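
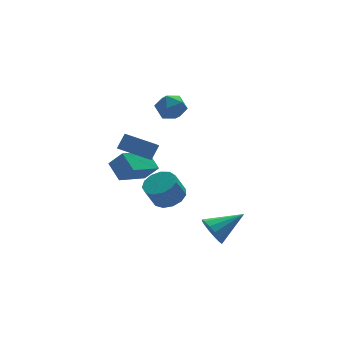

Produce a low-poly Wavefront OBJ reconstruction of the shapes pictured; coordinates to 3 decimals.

v -1.168 -2.047 -2.005
v -0.423 -2.676 -1.705
v -1.067 -2.822 -0.414
v -1.812 -2.193 -0.715
v -0.255 -2.145 -1.561
v -0.899 -2.291 -0.27
v -0.377 -1.583 -1.558
v -1.021 -1.73 -0.267
v -0.75 -1.169 -1.698
v -1.394 -1.315 -0.407
v -1.256 -1.033 -1.934
v -1.9 -1.179 -0.644
v -1.734 -1.219 -2.194
v -2.378 -1.365 -0.903
v -2.032 -1.668 -2.394
v -2.676 -1.814 -1.103
v -2.056 -2.237 -2.47
v -2.7 -2.383 -1.179
v -1.798 -2.746 -2.399
v -2.442 -2.892 -1.108
v -1.34 -3.033 -2.203
v -1.984 -3.179 -0.912
v -0.828 -3.007 -1.944
v -1.472 -3.153 -0.653
v -2.93 1.266 -2.211
v -3.166 2.409 -1.421
v -1.072 2.159 -2.95
v -1.308 3.303 -2.16
v -2.272 0.717 -1.22
v -2.508 1.861 -0.43
v -0.414 1.611 -1.959
v -0.65 2.754 -1.169
v 0.733 -3.628 -4.387
v 1.082 -3.148 -5.192
v 2.687 -3.512 -3.473
v 0.912 -2.775 -4.877
v 0.694 -2.63 -4.43
v 0.487 -2.752 -3.972
v 0.346 -3.11 -3.625
v 0.308 -3.606 -3.482
v 0.385 -4.108 -3.582
v 0.555 -4.481 -3.897
v 0.772 -4.626 -4.344
v 0.98 -4.504 -4.802
v 1.121 -4.146 -5.149
v 1.158 -3.65 -5.292
v -1.668 -0.163 0.045
v -1.078 0.172 0.911
v -3.101 1.061 0.547
v -2.511 1.396 1.413
v -1.269 0.524 -0.493
v -0.679 0.859 0.373
v -2.702 1.748 0.009
v -2.112 2.083 0.875
v 0.005 2.131 3.444
v 0.846 1.633 3.697
v -0.466 0.867 2.523
v 0.375 0.369 2.776
v -0.342 0.535 3.468
v -0.05 1.316 4.037
v 0.43 1.184 2.183
v 0.722 1.965 2.752
v 1.109 1.047 2.918
v 0.631 0.647 3.712
v -0.251 1.853 2.508
v -0.729 1.453 3.302
f 2 1 5
f 2 5 3
f 3 5 6
f 3 6 4
f 5 1 7
f 5 7 6
f 6 7 8
f 6 8 4
f 7 1 9
f 7 9 8
f 8 9 10
f 8 10 4
f 9 1 11
f 9 11 10
f 10 11 12
f 10 12 4
f 11 1 13
f 11 13 12
f 12 13 14
f 12 14 4
f 13 1 15
f 13 15 14
f 14 15 16
f 14 16 4
f 15 1 17
f 15 17 16
f 16 17 18
f 16 18 4
f 17 1 19
f 17 19 18
f 18 19 20
f 18 20 4
f 19 1 21
f 19 21 20
f 20 21 22
f 20 22 4
f 21 1 23
f 21 23 22
f 22 23 24
f 22 24 4
f 23 1 2
f 23 2 24
f 24 2 3
f 24 3 4
f 26 28 25
f 29 26 25
f 25 28 27
f 27 29 25
f 26 32 28
f 30 26 29
f 30 32 26
f 28 32 27
f 31 29 27
f 27 32 31
f 31 30 29
f 32 30 31
f 34 33 36
f 34 36 35
f 36 33 37
f 36 37 35
f 37 33 38
f 37 38 35
f 38 33 39
f 38 39 35
f 39 33 40
f 39 40 35
f 40 33 41
f 40 41 35
f 41 33 42
f 41 42 35
f 42 33 43
f 42 43 35
f 43 33 44
f 43 44 35
f 44 33 45
f 44 45 35
f 45 33 46
f 45 46 35
f 46 33 34
f 46 34 35
f 48 50 47
f 51 48 47
f 47 50 49
f 49 51 47
f 48 54 50
f 52 48 51
f 52 54 48
f 50 54 49
f 53 51 49
f 49 54 53
f 53 52 51
f 54 52 53
f 55 66 60
f 55 60 56
f 55 56 62
f 55 62 65
f 55 65 66
f 56 60 64
f 60 66 59
f 66 65 57
f 65 62 61
f 62 56 63
f 58 64 59
f 58 59 57
f 58 57 61
f 58 61 63
f 58 63 64
f 59 64 60
f 57 59 66
f 61 57 65
f 63 61 62
f 64 63 56



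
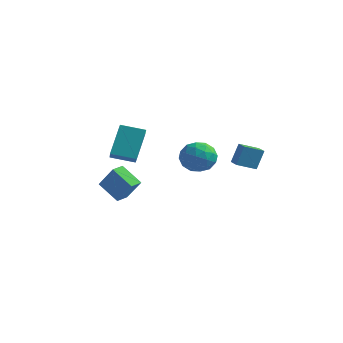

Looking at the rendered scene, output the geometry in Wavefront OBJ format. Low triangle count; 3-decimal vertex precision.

v -3.483 -3.245 0.715
v -2.469 -3.291 2.066
v -3.463 -2.415 0.729
v -2.449 -2.462 2.08
v -2.211 -3.258 -0.24
v -1.197 -3.305 1.111
v -2.191 -2.429 -0.226
v -1.177 -2.475 1.125
v -0.062 0.44 3.152
v 0.934 0.525 3.644
v 0.686 -0.485 1.796
v 1.682 -0.4 2.288
v 0.889 -1.037 2.743
v 0.427 -0.465 3.581
v 1.193 0.505 1.859
v 0.731 1.077 2.697
v 1.71 0.565 2.845
v 1.522 -0.388 3.391
v 0.098 0.428 2.049
v -0.09 -0.525 2.595
v 0.37 0.564 3.517
v 1.25 -0.524 1.923
v 0.783 -0.898 2.191
v 1.369 -0.848 2.48
v 0.072 -0.018 3.48
v 0.658 0.032 3.769
v 0.631 -0.886 3.24
v 0.962 0.008 1.671
v 1.548 0.058 1.96
v 0.251 0.888 2.96
v 0.837 0.938 3.249
v 0.989 0.926 2.2
v 1.412 0.637 3.336
v 1.852 0.094 2.539
v 1.565 0.626 2.287
v 1.293 0.962 2.78
v 1.302 0.077 3.657
v 1.741 -0.467 2.861
v 1.275 -0.841 3.128
v 1.003 -0.505 3.62
v 1.758 0.101 3.188
v -0.121 0.507 2.579
v 0.318 -0.037 1.783
v 0.617 0.545 1.82
v 0.345 0.881 2.312
v -0.232 -0.054 2.901
v 0.208 -0.597 2.104
v 0.327 -0.922 2.66
v 0.055 -0.586 3.153
v -0.138 -0.061 2.252
v -3.426 -2.303 2.731
v -3.643 -1.115 4.522
v -4.207 -1.351 2.004
v -4.425 -0.163 3.795
v -2.195 -1.557 2.385
v -2.413 -0.369 4.176
v -2.977 -0.605 1.658
v -3.194 0.583 3.449
v 3.048 -0.113 2.893
v 3.222 0.35 4.117
v 3.758 0.754 2.464
v 3.932 1.217 3.688
v 3.748 -0.637 2.992
v 3.922 -0.174 4.216
v 4.458 0.23 2.563
v 4.632 0.693 3.787
f 2 4 1
f 5 2 1
f 1 4 3
f 3 5 1
f 2 8 4
f 6 2 5
f 6 8 2
f 4 8 3
f 7 5 3
f 3 8 7
f 7 6 5
f 8 6 7
f 9 46 25
f 46 20 49
f 25 49 14
f 46 49 25
f 9 25 21
f 25 14 26
f 21 26 10
f 25 26 21
f 9 21 30
f 21 10 31
f 30 31 16
f 21 31 30
f 9 30 42
f 30 16 45
f 42 45 19
f 30 45 42
f 9 42 46
f 42 19 50
f 46 50 20
f 42 50 46
f 10 26 37
f 26 14 40
f 37 40 18
f 26 40 37
f 14 49 27
f 49 20 48
f 27 48 13
f 49 48 27
f 20 50 47
f 50 19 43
f 47 43 11
f 50 43 47
f 19 45 44
f 45 16 32
f 44 32 15
f 45 32 44
f 16 31 36
f 31 10 33
f 36 33 17
f 31 33 36
f 12 38 24
f 38 18 39
f 24 39 13
f 38 39 24
f 12 24 22
f 24 13 23
f 22 23 11
f 24 23 22
f 12 22 29
f 22 11 28
f 29 28 15
f 22 28 29
f 12 29 34
f 29 15 35
f 34 35 17
f 29 35 34
f 12 34 38
f 34 17 41
f 38 41 18
f 34 41 38
f 13 39 27
f 39 18 40
f 27 40 14
f 39 40 27
f 11 23 47
f 23 13 48
f 47 48 20
f 23 48 47
f 15 28 44
f 28 11 43
f 44 43 19
f 28 43 44
f 17 35 36
f 35 15 32
f 36 32 16
f 35 32 36
f 18 41 37
f 41 17 33
f 37 33 10
f 41 33 37
f 52 54 51
f 55 52 51
f 51 54 53
f 53 55 51
f 52 58 54
f 56 52 55
f 56 58 52
f 54 58 53
f 57 55 53
f 53 58 57
f 57 56 55
f 58 56 57
f 60 62 59
f 63 60 59
f 59 62 61
f 61 63 59
f 60 66 62
f 64 60 63
f 64 66 60
f 62 66 61
f 65 63 61
f 61 66 65
f 65 64 63
f 66 64 65



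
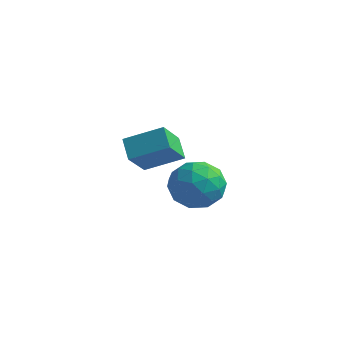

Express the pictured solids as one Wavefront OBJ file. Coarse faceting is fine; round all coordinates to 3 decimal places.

v 1.296 -2.312 0.409
v 2.302 -1.763 0.563
v 2.198 -3.737 -0.403
v 3.204 -3.188 -0.249
v 2.627 -3.603 0.663
v 2.07 -2.723 1.165
v 2.43 -2.777 -1.005
v 1.873 -1.897 -0.503
v 3.003 -2.05 -0.311
v 3.125 -2.561 0.719
v 1.375 -2.939 -0.559
v 1.497 -3.45 0.471
v 1.72 -1.913 0.557
v 2.78 -3.587 -0.397
v 2.441 -3.832 0.139
v 3.032 -3.509 0.229
v 1.583 -2.477 0.911
v 2.175 -2.154 1.001
v 2.366 -3.235 1.06
v 2.325 -3.346 -0.841
v 2.917 -3.023 -0.751
v 1.468 -1.991 -0.069
v 2.059 -1.668 0.021
v 2.134 -2.265 -0.9
v 2.723 -1.758 0.134
v 3.253 -2.596 -0.344
v 2.799 -2.355 -0.788
v 2.471 -1.837 -0.493
v 2.795 -2.058 0.74
v 3.325 -2.896 0.262
v 2.986 -3.14 0.799
v 2.658 -2.623 1.093
v 3.207 -2.227 0.226
v 1.175 -2.604 -0.102
v 1.705 -3.442 -0.58
v 1.842 -2.877 -0.933
v 1.514 -2.36 -0.639
v 1.247 -2.904 0.504
v 1.777 -3.742 0.026
v 2.029 -3.663 0.653
v 1.701 -3.145 0.948
v 1.293 -3.273 -0.066
v -3.043 0.87 -1.238
v -2.921 -0.348 -0.073
v -1.66 1.703 -0.512
v -1.538 0.485 0.653
v -2.342 0.295 -1.913
v -2.22 -0.923 -0.748
v -0.959 1.128 -1.187
v -0.837 -0.09 -0.022
f 1 38 17
f 38 12 41
f 17 41 6
f 38 41 17
f 1 17 13
f 17 6 18
f 13 18 2
f 17 18 13
f 1 13 22
f 13 2 23
f 22 23 8
f 13 23 22
f 1 22 34
f 22 8 37
f 34 37 11
f 22 37 34
f 1 34 38
f 34 11 42
f 38 42 12
f 34 42 38
f 2 18 29
f 18 6 32
f 29 32 10
f 18 32 29
f 6 41 19
f 41 12 40
f 19 40 5
f 41 40 19
f 12 42 39
f 42 11 35
f 39 35 3
f 42 35 39
f 11 37 36
f 37 8 24
f 36 24 7
f 37 24 36
f 8 23 28
f 23 2 25
f 28 25 9
f 23 25 28
f 4 30 16
f 30 10 31
f 16 31 5
f 30 31 16
f 4 16 14
f 16 5 15
f 14 15 3
f 16 15 14
f 4 14 21
f 14 3 20
f 21 20 7
f 14 20 21
f 4 21 26
f 21 7 27
f 26 27 9
f 21 27 26
f 4 26 30
f 26 9 33
f 30 33 10
f 26 33 30
f 5 31 19
f 31 10 32
f 19 32 6
f 31 32 19
f 3 15 39
f 15 5 40
f 39 40 12
f 15 40 39
f 7 20 36
f 20 3 35
f 36 35 11
f 20 35 36
f 9 27 28
f 27 7 24
f 28 24 8
f 27 24 28
f 10 33 29
f 33 9 25
f 29 25 2
f 33 25 29
f 44 46 43
f 47 44 43
f 43 46 45
f 45 47 43
f 44 50 46
f 48 44 47
f 48 50 44
f 46 50 45
f 49 47 45
f 45 50 49
f 49 48 47
f 50 48 49



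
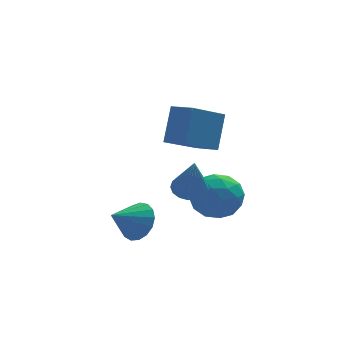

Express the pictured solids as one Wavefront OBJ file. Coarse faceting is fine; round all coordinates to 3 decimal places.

v -1.376 2.449 -1.804
v -0.763 2.811 -1.645
v -1.364 1.651 -0.036
v -1.017 3.029 -1.544
v -1.353 3.114 -1.504
v -1.695 3.047 -1.532
v -1.963 2.843 -1.622
v -2.098 2.549 -1.754
v -2.067 2.232 -1.898
v -1.877 1.964 -2.02
v -1.573 1.808 -2.092
v -1.224 1.799 -2.099
v -0.91 1.939 -2.038
v -0.702 2.196 -1.923
v -0.649 2.511 -1.781
v -0.894 3.629 -0.358
v -2.308 2.794 0.556
v -0.453 4.451 1.075
v -1.867 3.615 1.99
v -0.233 2.805 -0.09
v -1.647 1.969 0.825
v 0.208 3.626 1.344
v -1.206 2.791 2.258
v 0.122 4.22 -2.71
v 0.633 3.556 -3.461
v -0.973 2.844 -2.239
v -0.462 2.18 -2.99
v 0.09 2.516 -2.069
v 0.767 3.366 -2.36
v -1.107 3.034 -3.34
v -0.43 3.884 -3.631
v -0.126 2.823 -3.85
v 0.613 2.503 -3.065
v -0.953 3.897 -2.635
v -0.214 3.577 -1.85
v 0.474 4.009 -3.127
v -0.814 2.391 -2.573
v -0.489 2.589 -2.032
v -0.189 2.199 -2.473
v 0.552 3.897 -2.48
v 0.853 3.507 -2.921
v 0.533 2.896 -2.103
v -1.193 2.893 -2.779
v -0.892 2.503 -3.22
v -0.151 4.201 -3.227
v 0.149 3.811 -3.668
v -0.873 3.504 -3.597
v 0.328 3.187 -3.797
v -0.316 2.379 -3.52
v -0.695 2.88 -3.726
v -0.297 3.38 -3.897
v 0.762 3 -3.336
v 0.118 2.191 -3.059
v 0.443 2.388 -2.517
v 0.841 2.888 -2.688
v 0.316 2.569 -3.564
v -0.458 4.209 -2.641
v -1.102 3.4 -2.364
v -1.181 3.512 -3.012
v -0.783 4.012 -3.183
v -0.024 4.021 -2.18
v -0.668 3.213 -1.903
v -0.043 3.02 -1.803
v 0.355 3.52 -1.974
v -0.656 3.831 -2.136
v -3.416 2.17 -3.268
v -2.864 1.621 -2.797
v -4.484 1.73 -2.532
v -2.861 1.993 -2.57
v -2.984 2.405 -2.503
v -3.207 2.763 -2.611
v -3.477 2.986 -2.869
v -3.734 3.022 -3.219
v -3.918 2.863 -3.581
v -3.987 2.545 -3.871
v -3.925 2.141 -4.023
v -3.747 1.744 -4.002
v -3.493 1.445 -3.813
v -3.221 1.312 -3.499
v -2.994 1.376 -3.133
f 2 1 4
f 2 4 3
f 4 1 5
f 4 5 3
f 5 1 6
f 5 6 3
f 6 1 7
f 6 7 3
f 7 1 8
f 7 8 3
f 8 1 9
f 8 9 3
f 9 1 10
f 9 10 3
f 10 1 11
f 10 11 3
f 11 1 12
f 11 12 3
f 12 1 13
f 12 13 3
f 13 1 14
f 13 14 3
f 14 1 15
f 14 15 3
f 15 1 2
f 15 2 3
f 17 19 16
f 20 17 16
f 16 19 18
f 18 20 16
f 17 23 19
f 21 17 20
f 21 23 17
f 19 23 18
f 22 20 18
f 18 23 22
f 22 21 20
f 23 21 22
f 24 61 40
f 61 35 64
f 40 64 29
f 61 64 40
f 24 40 36
f 40 29 41
f 36 41 25
f 40 41 36
f 24 36 45
f 36 25 46
f 45 46 31
f 36 46 45
f 24 45 57
f 45 31 60
f 57 60 34
f 45 60 57
f 24 57 61
f 57 34 65
f 61 65 35
f 57 65 61
f 25 41 52
f 41 29 55
f 52 55 33
f 41 55 52
f 29 64 42
f 64 35 63
f 42 63 28
f 64 63 42
f 35 65 62
f 65 34 58
f 62 58 26
f 65 58 62
f 34 60 59
f 60 31 47
f 59 47 30
f 60 47 59
f 31 46 51
f 46 25 48
f 51 48 32
f 46 48 51
f 27 53 39
f 53 33 54
f 39 54 28
f 53 54 39
f 27 39 37
f 39 28 38
f 37 38 26
f 39 38 37
f 27 37 44
f 37 26 43
f 44 43 30
f 37 43 44
f 27 44 49
f 44 30 50
f 49 50 32
f 44 50 49
f 27 49 53
f 49 32 56
f 53 56 33
f 49 56 53
f 28 54 42
f 54 33 55
f 42 55 29
f 54 55 42
f 26 38 62
f 38 28 63
f 62 63 35
f 38 63 62
f 30 43 59
f 43 26 58
f 59 58 34
f 43 58 59
f 32 50 51
f 50 30 47
f 51 47 31
f 50 47 51
f 33 56 52
f 56 32 48
f 52 48 25
f 56 48 52
f 67 66 69
f 67 69 68
f 69 66 70
f 69 70 68
f 70 66 71
f 70 71 68
f 71 66 72
f 71 72 68
f 72 66 73
f 72 73 68
f 73 66 74
f 73 74 68
f 74 66 75
f 74 75 68
f 75 66 76
f 75 76 68
f 76 66 77
f 76 77 68
f 77 66 78
f 77 78 68
f 78 66 79
f 78 79 68
f 79 66 80
f 79 80 68
f 80 66 67
f 80 67 68



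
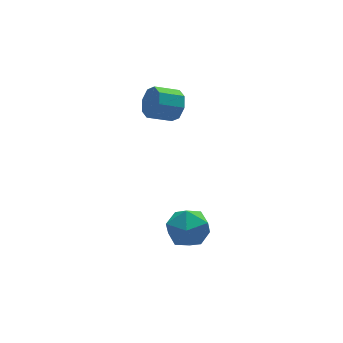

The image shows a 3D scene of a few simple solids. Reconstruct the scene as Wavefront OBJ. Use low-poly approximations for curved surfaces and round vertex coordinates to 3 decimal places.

v 0.961 2.352 2.87
v 1.346 2.772 3.579
v 0.104 2.929 4.16
v -0.281 2.508 3.45
v 1.165 3.215 3.073
v -0.077 3.372 3.654
v 0.864 3.152 2.448
v -0.378 3.309 3.028
v 0.621 2.62 2.07
v -0.621 2.777 2.65
v 0.576 1.931 2.16
v -0.666 2.088 2.741
v 0.757 1.488 2.666
v -0.485 1.645 3.247
v 1.058 1.551 3.292
v -0.184 1.708 3.872
v 1.301 2.083 3.67
v 0.059 2.24 4.25
v -1.026 -1.238 -3.251
v 0.187 -1.041 -3.311
v -0.727 -2.659 -1.889
v 0.486 -2.462 -1.949
v -0.252 -1.61 -1.455
v -0.436 -0.732 -2.297
v -0.104 -2.968 -2.903
v -0.288 -2.09 -3.745
v 0.757 -2.11 -3.096
v 0.665 -1.271 -2.201
v -1.205 -2.429 -2.999
v -1.297 -1.59 -2.104
f 2 1 5
f 2 5 3
f 3 5 6
f 3 6 4
f 5 1 7
f 5 7 6
f 6 7 8
f 6 8 4
f 7 1 9
f 7 9 8
f 8 9 10
f 8 10 4
f 9 1 11
f 9 11 10
f 10 11 12
f 10 12 4
f 11 1 13
f 11 13 12
f 12 13 14
f 12 14 4
f 13 1 15
f 13 15 14
f 14 15 16
f 14 16 4
f 15 1 17
f 15 17 16
f 16 17 18
f 16 18 4
f 17 1 2
f 17 2 18
f 18 2 3
f 18 3 4
f 19 30 24
f 19 24 20
f 19 20 26
f 19 26 29
f 19 29 30
f 20 24 28
f 24 30 23
f 30 29 21
f 29 26 25
f 26 20 27
f 22 28 23
f 22 23 21
f 22 21 25
f 22 25 27
f 22 27 28
f 23 28 24
f 21 23 30
f 25 21 29
f 27 25 26
f 28 27 20



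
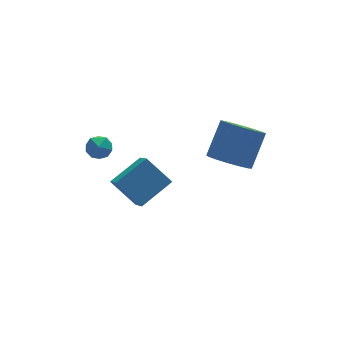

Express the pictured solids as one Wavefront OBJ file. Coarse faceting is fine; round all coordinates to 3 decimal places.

v 0.96 -3.34 0.755
v 1.779 -3.588 0.277
v 2.779 -2.888 1.628
v 1.96 -2.64 2.105
v 1.67 -3.119 0.116
v 2.669 -2.42 1.466
v 1.37 -2.71 0.125
v 2.37 -2.011 1.476
v 0.961 -2.47 0.304
v 1.96 -1.77 1.654
v 0.551 -2.462 0.603
v 1.551 -1.763 1.954
v 0.251 -2.69 0.943
v 1.251 -1.99 2.293
v 0.141 -3.092 1.232
v 1.141 -2.392 2.583
v 0.251 -3.56 1.394
v 1.25 -2.861 2.744
v 0.55 -3.969 1.384
v 1.55 -3.27 2.735
v 0.96 -4.21 1.206
v 1.959 -3.51 2.556
v 1.369 -4.217 0.906
v 2.369 -3.518 2.257
v 1.669 -3.99 0.567
v 2.669 -3.29 1.917
v -3.271 1.176 0.327
v -2.754 1.489 0.008
v -3.226 0.351 -0.408
v -2.709 0.664 -0.727
v -2.615 0.397 -0.105
v -2.643 0.907 0.35
v -3.337 0.933 -0.75
v -3.365 1.443 -0.295
v -2.795 1.338 -0.657
v -2.349 1.008 -0.259
v -3.631 0.832 -0.141
v -3.185 0.502 0.257
v -1.905 -0.963 -3.111
v -2.609 0.091 -2.104
v -1.593 0.373 -4.292
v -2.297 1.428 -3.284
v -0.323 -0.648 -2.336
v -1.027 0.407 -1.328
v -0.011 0.689 -3.516
v -0.715 1.743 -2.509
f 2 1 5
f 2 5 3
f 3 5 6
f 3 6 4
f 5 1 7
f 5 7 6
f 6 7 8
f 6 8 4
f 7 1 9
f 7 9 8
f 8 9 10
f 8 10 4
f 9 1 11
f 9 11 10
f 10 11 12
f 10 12 4
f 11 1 13
f 11 13 12
f 12 13 14
f 12 14 4
f 13 1 15
f 13 15 14
f 14 15 16
f 14 16 4
f 15 1 17
f 15 17 16
f 16 17 18
f 16 18 4
f 17 1 19
f 17 19 18
f 18 19 20
f 18 20 4
f 19 1 21
f 19 21 20
f 20 21 22
f 20 22 4
f 21 1 23
f 21 23 22
f 22 23 24
f 22 24 4
f 23 1 25
f 23 25 24
f 24 25 26
f 24 26 4
f 25 1 2
f 25 2 26
f 26 2 3
f 26 3 4
f 27 38 32
f 27 32 28
f 27 28 34
f 27 34 37
f 27 37 38
f 28 32 36
f 32 38 31
f 38 37 29
f 37 34 33
f 34 28 35
f 30 36 31
f 30 31 29
f 30 29 33
f 30 33 35
f 30 35 36
f 31 36 32
f 29 31 38
f 33 29 37
f 35 33 34
f 36 35 28
f 40 42 39
f 43 40 39
f 39 42 41
f 41 43 39
f 40 46 42
f 44 40 43
f 44 46 40
f 42 46 41
f 45 43 41
f 41 46 45
f 45 44 43
f 46 44 45



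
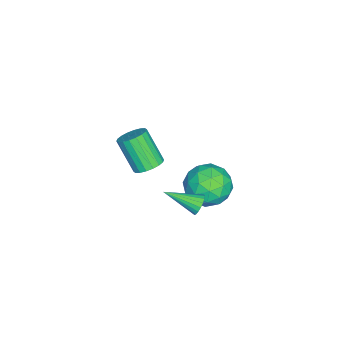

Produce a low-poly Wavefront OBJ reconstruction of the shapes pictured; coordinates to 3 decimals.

v 3.719 -0.806 0.613
v 4.245 -1.184 0.557
v 3.786 -2.013 1.872
v 3.261 -1.634 1.927
v 4.338 -0.969 0.726
v 3.88 -1.797 2.041
v 4.309 -0.721 0.872
v 3.851 -1.549 2.187
v 4.163 -0.489 0.967
v 3.705 -1.318 2.281
v 3.929 -0.321 0.991
v 3.471 -1.149 2.306
v 3.654 -0.249 0.941
v 3.195 -1.077 2.256
v 3.391 -0.287 0.825
v 2.933 -1.115 2.14
v 3.194 -0.427 0.668
v 2.735 -1.256 1.983
v 3.1 -0.643 0.499
v 2.642 -1.471 1.814
v 3.129 -0.891 0.353
v 2.671 -1.719 1.668
v 3.275 -1.122 0.259
v 2.817 -1.951 1.573
v 3.509 -1.291 0.234
v 3.051 -2.119 1.549
v 3.785 -1.363 0.284
v 3.326 -2.191 1.599
v 4.047 -1.325 0.4
v 3.589 -2.153 1.715
v 0.336 1.778 -3.557
v 1.359 1.473 -3.277
v -0.179 0.067 -3.543
v 0.844 -0.238 -3.263
v 0.216 0.313 -2.542
v 0.533 1.37 -2.55
v 0.647 0.17 -4.27
v 0.964 1.227 -4.278
v 1.551 0.479 -3.717
v 1.285 0.567 -2.649
v -0.105 0.973 -4.171
v -0.371 1.061 -3.103
v 0.892 1.776 -3.418
v 0.288 -0.236 -3.402
v -0.082 0.088 -2.978
v 0.519 -0.091 -2.813
v 0.407 1.715 -2.991
v 1.009 1.536 -2.826
v 0.337 0.854 -2.395
v 0.171 0.004 -3.994
v 0.773 -0.175 -3.829
v 0.661 1.631 -4.007
v 1.262 1.452 -3.842
v 0.843 0.686 -4.425
v 1.607 1.012 -3.512
v 1.304 0.006 -3.504
v 1.188 0.246 -4.096
v 1.375 0.867 -4.101
v 1.45 1.064 -2.884
v 1.148 0.058 -2.876
v 0.778 0.382 -2.453
v 0.965 1.004 -2.458
v 1.563 0.48 -3.143
v 0.032 1.482 -3.944
v -0.27 0.476 -3.936
v 0.215 0.536 -4.362
v 0.402 1.158 -4.367
v -0.124 1.534 -3.316
v -0.427 0.528 -3.308
v -0.195 0.673 -2.719
v -0.008 1.294 -2.724
v -0.383 1.06 -3.677
v 2.694 0.975 -2.545
v 2.911 1.18 -2.132
v 2.866 -0.475 -1.915
v 2.69 1.178 -2.077
v 2.471 1.135 -2.116
v 2.295 1.061 -2.239
v 2.199 0.969 -2.423
v 2.2 0.879 -2.631
v 2.3 0.807 -2.822
v 2.477 0.769 -2.959
v 2.698 0.772 -3.013
v 2.917 0.814 -2.975
v 3.093 0.889 -2.852
v 3.189 0.98 -2.668
v 3.187 1.071 -2.459
v 3.088 1.142 -2.268
f 2 1 5
f 2 5 3
f 3 5 6
f 3 6 4
f 5 1 7
f 5 7 6
f 6 7 8
f 6 8 4
f 7 1 9
f 7 9 8
f 8 9 10
f 8 10 4
f 9 1 11
f 9 11 10
f 10 11 12
f 10 12 4
f 11 1 13
f 11 13 12
f 12 13 14
f 12 14 4
f 13 1 15
f 13 15 14
f 14 15 16
f 14 16 4
f 15 1 17
f 15 17 16
f 16 17 18
f 16 18 4
f 17 1 19
f 17 19 18
f 18 19 20
f 18 20 4
f 19 1 21
f 19 21 20
f 20 21 22
f 20 22 4
f 21 1 23
f 21 23 22
f 22 23 24
f 22 24 4
f 23 1 25
f 23 25 24
f 24 25 26
f 24 26 4
f 25 1 27
f 25 27 26
f 26 27 28
f 26 28 4
f 27 1 29
f 27 29 28
f 28 29 30
f 28 30 4
f 29 1 2
f 29 2 30
f 30 2 3
f 30 3 4
f 31 68 47
f 68 42 71
f 47 71 36
f 68 71 47
f 31 47 43
f 47 36 48
f 43 48 32
f 47 48 43
f 31 43 52
f 43 32 53
f 52 53 38
f 43 53 52
f 31 52 64
f 52 38 67
f 64 67 41
f 52 67 64
f 31 64 68
f 64 41 72
f 68 72 42
f 64 72 68
f 32 48 59
f 48 36 62
f 59 62 40
f 48 62 59
f 36 71 49
f 71 42 70
f 49 70 35
f 71 70 49
f 42 72 69
f 72 41 65
f 69 65 33
f 72 65 69
f 41 67 66
f 67 38 54
f 66 54 37
f 67 54 66
f 38 53 58
f 53 32 55
f 58 55 39
f 53 55 58
f 34 60 46
f 60 40 61
f 46 61 35
f 60 61 46
f 34 46 44
f 46 35 45
f 44 45 33
f 46 45 44
f 34 44 51
f 44 33 50
f 51 50 37
f 44 50 51
f 34 51 56
f 51 37 57
f 56 57 39
f 51 57 56
f 34 56 60
f 56 39 63
f 60 63 40
f 56 63 60
f 35 61 49
f 61 40 62
f 49 62 36
f 61 62 49
f 33 45 69
f 45 35 70
f 69 70 42
f 45 70 69
f 37 50 66
f 50 33 65
f 66 65 41
f 50 65 66
f 39 57 58
f 57 37 54
f 58 54 38
f 57 54 58
f 40 63 59
f 63 39 55
f 59 55 32
f 63 55 59
f 74 73 76
f 74 76 75
f 76 73 77
f 76 77 75
f 77 73 78
f 77 78 75
f 78 73 79
f 78 79 75
f 79 73 80
f 79 80 75
f 80 73 81
f 80 81 75
f 81 73 82
f 81 82 75
f 82 73 83
f 82 83 75
f 83 73 84
f 83 84 75
f 84 73 85
f 84 85 75
f 85 73 86
f 85 86 75
f 86 73 87
f 86 87 75
f 87 73 88
f 87 88 75
f 88 73 74
f 88 74 75



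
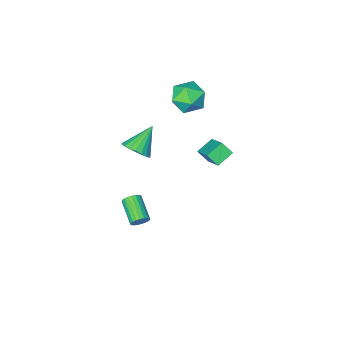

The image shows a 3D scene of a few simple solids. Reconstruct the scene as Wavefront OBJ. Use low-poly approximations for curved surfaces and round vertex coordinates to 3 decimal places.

v 2.923 -0.528 -4.31
v 3.377 -0.794 -4.657
v 3.031 -2.377 -3.897
v 2.577 -2.112 -3.55
v 3.508 -0.72 -4.443
v 3.162 -2.303 -3.683
v 3.539 -0.613 -4.206
v 3.192 -2.196 -3.445
v 3.463 -0.491 -3.987
v 3.116 -2.074 -3.226
v 3.293 -0.376 -3.824
v 2.947 -1.959 -3.063
v 3.06 -0.287 -3.745
v 2.713 -1.87 -2.984
v 2.803 -0.24 -3.763
v 2.456 -1.823 -3.003
v 2.567 -0.242 -3.877
v 2.22 -1.825 -3.116
v 2.392 -0.295 -4.065
v 2.046 -1.878 -3.305
v 2.309 -0.387 -4.296
v 1.963 -1.97 -3.535
v 2.333 -0.504 -4.529
v 1.986 -2.087 -3.769
v 2.458 -0.626 -4.724
v 2.112 -2.209 -3.964
v 2.664 -0.73 -4.848
v 2.318 -2.313 -4.088
v 2.915 -0.8 -4.879
v 2.569 -2.383 -4.118
v 3.167 -0.822 -4.811
v 2.821 -2.406 -4.051
v -2.929 -2.59 3.711
v -2.219 -1.592 3.452
v -1.321 -3.528 4.508
v -0.611 -2.53 4.249
v -1.494 -2.458 5.133
v -2.487 -1.878 4.641
v -1.053 -3.242 3.319
v -2.046 -2.662 2.827
v -1.059 -1.996 3.211
v -1.332 -1.511 4.331
v -2.208 -3.609 3.629
v -2.481 -3.124 4.749
v -0.628 1.435 1.539
v -1.727 1.301 2.074
v -0.277 3.03 2.659
v -1.376 2.896 3.194
v -0.224 0.864 2.226
v -1.323 0.73 2.761
v 0.127 2.459 3.346
v -0.972 2.325 3.881
v 3.306 -0.27 3.209
v 3.906 -0.001 3.922
v 1.914 -0.67 4.531
v 3.721 0.346 3.833
v 3.464 0.587 3.636
v 3.18 0.679 3.365
v 2.918 0.608 3.067
v 2.723 0.384 2.794
v 2.628 0.048 2.592
v 2.651 -0.343 2.498
v 2.787 -0.722 2.526
v 3.012 -1.023 2.672
v 3.289 -1.193 2.912
v 3.568 -1.204 3.203
v 3.802 -1.053 3.495
v 3.95 -0.767 3.737
v 3.987 -0.395 3.889
f 2 1 5
f 2 5 3
f 3 5 6
f 3 6 4
f 5 1 7
f 5 7 6
f 6 7 8
f 6 8 4
f 7 1 9
f 7 9 8
f 8 9 10
f 8 10 4
f 9 1 11
f 9 11 10
f 10 11 12
f 10 12 4
f 11 1 13
f 11 13 12
f 12 13 14
f 12 14 4
f 13 1 15
f 13 15 14
f 14 15 16
f 14 16 4
f 15 1 17
f 15 17 16
f 16 17 18
f 16 18 4
f 17 1 19
f 17 19 18
f 18 19 20
f 18 20 4
f 19 1 21
f 19 21 20
f 20 21 22
f 20 22 4
f 21 1 23
f 21 23 22
f 22 23 24
f 22 24 4
f 23 1 25
f 23 25 24
f 24 25 26
f 24 26 4
f 25 1 27
f 25 27 26
f 26 27 28
f 26 28 4
f 27 1 29
f 27 29 28
f 28 29 30
f 28 30 4
f 29 1 31
f 29 31 30
f 30 31 32
f 30 32 4
f 31 1 2
f 31 2 32
f 32 2 3
f 32 3 4
f 33 44 38
f 33 38 34
f 33 34 40
f 33 40 43
f 33 43 44
f 34 38 42
f 38 44 37
f 44 43 35
f 43 40 39
f 40 34 41
f 36 42 37
f 36 37 35
f 36 35 39
f 36 39 41
f 36 41 42
f 37 42 38
f 35 37 44
f 39 35 43
f 41 39 40
f 42 41 34
f 46 48 45
f 49 46 45
f 45 48 47
f 47 49 45
f 46 52 48
f 50 46 49
f 50 52 46
f 48 52 47
f 51 49 47
f 47 52 51
f 51 50 49
f 52 50 51
f 54 53 56
f 54 56 55
f 56 53 57
f 56 57 55
f 57 53 58
f 57 58 55
f 58 53 59
f 58 59 55
f 59 53 60
f 59 60 55
f 60 53 61
f 60 61 55
f 61 53 62
f 61 62 55
f 62 53 63
f 62 63 55
f 63 53 64
f 63 64 55
f 64 53 65
f 64 65 55
f 65 53 66
f 65 66 55
f 66 53 67
f 66 67 55
f 67 53 68
f 67 68 55
f 68 53 69
f 68 69 55
f 69 53 54
f 69 54 55



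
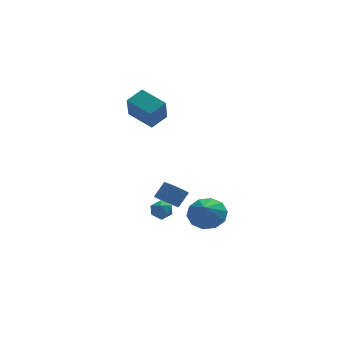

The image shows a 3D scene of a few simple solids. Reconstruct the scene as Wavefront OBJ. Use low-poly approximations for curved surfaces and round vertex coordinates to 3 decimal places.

v -2.447 3.059 2.681
v -2.646 2.274 4.014
v -1.558 3.622 3.145
v -1.757 2.836 4.478
v -1.423 1.884 2.142
v -1.622 1.098 3.475
v -0.534 2.446 2.606
v -0.733 1.661 3.939
v 0.457 -3.367 -1.622
v 1.273 -3.093 -1.076
v 0.143 -4.233 -0.718
v 0.789 -2.731 -0.897
v 0.178 -2.612 -0.995
v -0.327 -2.782 -1.333
v -0.532 -3.175 -1.781
v -0.36 -3.641 -2.168
v 0.124 -4.003 -2.347
v 0.736 -4.122 -2.248
v 1.24 -3.953 -1.911
v 1.446 -3.559 -1.463
v -1.087 0.724 -3.658
v -0.753 0.831 -3.097
v -1.627 -0.071 -3.183
v -1.293 0.036 -2.622
v -1.732 0.483 -2.836
v -1.399 0.974 -3.13
v -0.981 -0.214 -3.15
v -0.648 0.277 -3.444
v -0.687 0.252 -2.783
v -1.151 0.683 -2.589
v -1.229 0.077 -3.691
v -1.693 0.508 -3.497
v -1.709 -4.168 -0.191
v -1.152 -4.434 -0.475
v -0.593 -4.078 0.287
v -1.151 -3.812 0.571
v -1.159 -4.176 -0.591
v -0.6 -3.82 0.172
v -1.261 -3.917 -0.637
v -0.703 -3.56 0.126
v -1.441 -3.701 -0.606
v -0.883 -3.344 0.157
v -1.667 -3.565 -0.503
v -1.109 -3.209 0.259
v -1.901 -3.535 -0.347
v -1.343 -3.178 0.416
v -2.101 -3.613 -0.163
v -1.543 -3.257 0.599
v -2.234 -3.788 0.015
v -1.675 -3.432 0.778
v -2.276 -4.028 0.158
v -1.717 -3.672 0.921
v -2.219 -4.293 0.241
v -1.661 -3.936 1.003
v -2.075 -4.536 0.248
v -1.517 -4.179 1.011
v -1.867 -4.715 0.18
v -1.309 -4.359 0.943
v -1.632 -4.8 0.048
v -1.074 -4.444 0.81
v -1.411 -4.776 -0.126
v -0.852 -4.419 0.637
v -1.241 -4.646 -0.311
v -0.682 -4.29 0.452
f 2 4 1
f 5 2 1
f 1 4 3
f 3 5 1
f 2 8 4
f 6 2 5
f 6 8 2
f 4 8 3
f 7 5 3
f 3 8 7
f 7 6 5
f 8 6 7
f 10 9 12
f 10 12 11
f 12 9 13
f 12 13 11
f 13 9 14
f 13 14 11
f 14 9 15
f 14 15 11
f 15 9 16
f 15 16 11
f 16 9 17
f 16 17 11
f 17 9 18
f 17 18 11
f 18 9 19
f 18 19 11
f 19 9 20
f 19 20 11
f 20 9 10
f 20 10 11
f 21 32 26
f 21 26 22
f 21 22 28
f 21 28 31
f 21 31 32
f 22 26 30
f 26 32 25
f 32 31 23
f 31 28 27
f 28 22 29
f 24 30 25
f 24 25 23
f 24 23 27
f 24 27 29
f 24 29 30
f 25 30 26
f 23 25 32
f 27 23 31
f 29 27 28
f 30 29 22
f 34 33 37
f 34 37 35
f 35 37 38
f 35 38 36
f 37 33 39
f 37 39 38
f 38 39 40
f 38 40 36
f 39 33 41
f 39 41 40
f 40 41 42
f 40 42 36
f 41 33 43
f 41 43 42
f 42 43 44
f 42 44 36
f 43 33 45
f 43 45 44
f 44 45 46
f 44 46 36
f 45 33 47
f 45 47 46
f 46 47 48
f 46 48 36
f 47 33 49
f 47 49 48
f 48 49 50
f 48 50 36
f 49 33 51
f 49 51 50
f 50 51 52
f 50 52 36
f 51 33 53
f 51 53 52
f 52 53 54
f 52 54 36
f 53 33 55
f 53 55 54
f 54 55 56
f 54 56 36
f 55 33 57
f 55 57 56
f 56 57 58
f 56 58 36
f 57 33 59
f 57 59 58
f 58 59 60
f 58 60 36
f 59 33 61
f 59 61 60
f 60 61 62
f 60 62 36
f 61 33 63
f 61 63 62
f 62 63 64
f 62 64 36
f 63 33 34
f 63 34 64
f 64 34 35
f 64 35 36



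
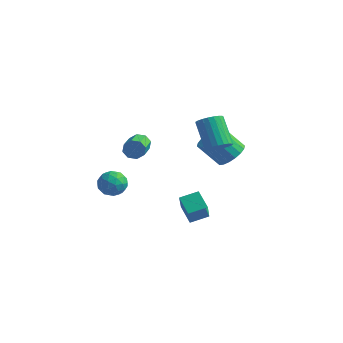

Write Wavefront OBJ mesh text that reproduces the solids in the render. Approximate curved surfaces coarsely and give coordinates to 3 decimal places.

v 1.05 -0.652 -3.303
v -0.013 -0.07 -2.582
v 0.556 0.248 -4.757
v -0.507 0.83 -4.035
v 1.807 0.31 -2.965
v 0.744 0.892 -2.243
v 1.313 1.21 -4.418
v 0.25 1.792 -3.697
v 2.378 1.931 1.025
v 2.96 2.499 1.72
v 1.844 1.918 3.13
v 1.262 1.349 2.435
v 2.625 2.809 1.583
v 1.509 2.228 2.993
v 2.242 2.946 1.336
v 1.126 2.364 2.746
v 1.885 2.881 1.027
v 0.769 2.299 2.437
v 1.627 2.628 0.717
v 0.51 2.046 2.127
v 1.516 2.236 0.469
v 0.4 1.655 1.879
v 1.577 1.785 0.331
v 0.461 1.203 1.741
v 1.796 1.362 0.33
v 0.68 0.781 1.74
v 2.131 1.052 0.467
v 1.015 0.471 1.877
v 2.514 0.916 0.714
v 1.398 0.334 2.124
v 2.871 0.981 1.023
v 1.755 0.399 2.433
v 3.13 1.234 1.333
v 2.013 0.652 2.743
v 3.24 1.625 1.581
v 2.124 1.044 2.991
v 3.179 2.077 1.719
v 2.063 1.495 3.129
v 3.115 -0.509 3.073
v 3.654 -0.841 3.641
v 2.444 -0.082 5.234
v 1.905 0.249 4.667
v 3.79 -0.518 3.59
v 2.579 0.241 5.183
v 3.809 -0.194 3.45
v 2.598 0.565 5.043
v 3.708 0.075 3.245
v 2.497 0.834 4.838
v 3.504 0.244 3.01
v 2.294 1.003 4.604
v 3.234 0.282 2.786
v 2.023 1.041 4.38
v 2.942 0.183 2.612
v 1.732 0.942 4.205
v 2.681 -0.035 2.518
v 1.47 0.724 4.111
v 2.495 -0.336 2.519
v 1.284 0.423 4.112
v 2.416 -0.666 2.617
v 1.205 0.093 4.21
v 2.458 -0.969 2.793
v 1.247 -0.211 4.386
v 2.613 -1.193 3.018
v 1.403 -0.434 4.611
v 2.856 -1.299 3.252
v 1.645 -0.54 4.846
v 3.143 -1.268 3.456
v 1.933 -0.509 5.049
v 3.426 -1.106 3.593
v 2.215 -0.347 5.187
v -2.709 -2.107 -1.677
v -2.156 -2.363 -0.898
v -3.864 -3.097 -1.182
v -3.311 -3.353 -0.403
v -3.693 -2.443 -0.461
v -2.979 -1.831 -0.767
v -3.041 -3.629 -1.313
v -2.327 -3.017 -1.619
v -2.361 -3.303 -0.673
v -2.764 -2.57 -0.147
v -3.256 -2.89 -1.933
v -3.659 -2.157 -1.407
v -2.331 -2.148 -1.331
v -3.689 -3.312 -0.749
v -3.913 -2.777 -0.783
v -3.588 -2.927 -0.326
v -2.815 -1.836 -1.254
v -2.49 -1.986 -0.796
v -3.393 -2.033 -0.539
v -3.53 -3.474 -1.284
v -3.205 -3.624 -0.826
v -2.432 -2.533 -1.754
v -2.107 -2.683 -1.297
v -2.627 -3.427 -1.541
v -2.127 -2.851 -0.741
v -2.806 -3.433 -0.45
v -2.647 -3.595 -0.985
v -2.227 -3.236 -1.165
v -2.364 -2.42 -0.432
v -3.042 -3.002 -0.141
v -3.267 -2.467 -0.175
v -2.847 -2.108 -0.354
v -2.484 -2.973 -0.3
v -2.978 -2.458 -1.939
v -3.656 -3.04 -1.648
v -3.173 -3.352 -1.726
v -2.753 -2.993 -1.905
v -3.214 -2.027 -1.63
v -3.893 -2.609 -1.339
v -3.793 -2.224 -0.915
v -3.373 -1.865 -1.095
v -3.536 -2.487 -1.78
v -2.043 -1.292 2.067
v -1.814 -0.981 2.663
v -0.927 -2.717 3.228
v -1.157 -3.028 2.633
v -2.302 -1.211 2.723
v -1.416 -2.947 3.289
v -2.639 -1.488 2.4
v -1.753 -3.224 2.965
v -2.627 -1.65 1.881
v -1.741 -3.387 2.446
v -2.273 -1.603 1.472
v -1.386 -3.339 2.037
v -1.784 -1.373 1.411
v -0.898 -3.109 1.977
v -1.447 -1.096 1.735
v -0.561 -2.832 2.3
v -1.459 -0.933 2.254
v -0.573 -2.67 2.819
f 2 4 1
f 5 2 1
f 1 4 3
f 3 5 1
f 2 8 4
f 6 2 5
f 6 8 2
f 4 8 3
f 7 5 3
f 3 8 7
f 7 6 5
f 8 6 7
f 10 9 13
f 10 13 11
f 11 13 14
f 11 14 12
f 13 9 15
f 13 15 14
f 14 15 16
f 14 16 12
f 15 9 17
f 15 17 16
f 16 17 18
f 16 18 12
f 17 9 19
f 17 19 18
f 18 19 20
f 18 20 12
f 19 9 21
f 19 21 20
f 20 21 22
f 20 22 12
f 21 9 23
f 21 23 22
f 22 23 24
f 22 24 12
f 23 9 25
f 23 25 24
f 24 25 26
f 24 26 12
f 25 9 27
f 25 27 26
f 26 27 28
f 26 28 12
f 27 9 29
f 27 29 28
f 28 29 30
f 28 30 12
f 29 9 31
f 29 31 30
f 30 31 32
f 30 32 12
f 31 9 33
f 31 33 32
f 32 33 34
f 32 34 12
f 33 9 35
f 33 35 34
f 34 35 36
f 34 36 12
f 35 9 37
f 35 37 36
f 36 37 38
f 36 38 12
f 37 9 10
f 37 10 38
f 38 10 11
f 38 11 12
f 40 39 43
f 40 43 41
f 41 43 44
f 41 44 42
f 43 39 45
f 43 45 44
f 44 45 46
f 44 46 42
f 45 39 47
f 45 47 46
f 46 47 48
f 46 48 42
f 47 39 49
f 47 49 48
f 48 49 50
f 48 50 42
f 49 39 51
f 49 51 50
f 50 51 52
f 50 52 42
f 51 39 53
f 51 53 52
f 52 53 54
f 52 54 42
f 53 39 55
f 53 55 54
f 54 55 56
f 54 56 42
f 55 39 57
f 55 57 56
f 56 57 58
f 56 58 42
f 57 39 59
f 57 59 58
f 58 59 60
f 58 60 42
f 59 39 61
f 59 61 60
f 60 61 62
f 60 62 42
f 61 39 63
f 61 63 62
f 62 63 64
f 62 64 42
f 63 39 65
f 63 65 64
f 64 65 66
f 64 66 42
f 65 39 67
f 65 67 66
f 66 67 68
f 66 68 42
f 67 39 69
f 67 69 68
f 68 69 70
f 68 70 42
f 69 39 40
f 69 40 70
f 70 40 41
f 70 41 42
f 71 108 87
f 108 82 111
f 87 111 76
f 108 111 87
f 71 87 83
f 87 76 88
f 83 88 72
f 87 88 83
f 71 83 92
f 83 72 93
f 92 93 78
f 83 93 92
f 71 92 104
f 92 78 107
f 104 107 81
f 92 107 104
f 71 104 108
f 104 81 112
f 108 112 82
f 104 112 108
f 72 88 99
f 88 76 102
f 99 102 80
f 88 102 99
f 76 111 89
f 111 82 110
f 89 110 75
f 111 110 89
f 82 112 109
f 112 81 105
f 109 105 73
f 112 105 109
f 81 107 106
f 107 78 94
f 106 94 77
f 107 94 106
f 78 93 98
f 93 72 95
f 98 95 79
f 93 95 98
f 74 100 86
f 100 80 101
f 86 101 75
f 100 101 86
f 74 86 84
f 86 75 85
f 84 85 73
f 86 85 84
f 74 84 91
f 84 73 90
f 91 90 77
f 84 90 91
f 74 91 96
f 91 77 97
f 96 97 79
f 91 97 96
f 74 96 100
f 96 79 103
f 100 103 80
f 96 103 100
f 75 101 89
f 101 80 102
f 89 102 76
f 101 102 89
f 73 85 109
f 85 75 110
f 109 110 82
f 85 110 109
f 77 90 106
f 90 73 105
f 106 105 81
f 90 105 106
f 79 97 98
f 97 77 94
f 98 94 78
f 97 94 98
f 80 103 99
f 103 79 95
f 99 95 72
f 103 95 99
f 114 113 117
f 114 117 115
f 115 117 118
f 115 118 116
f 117 113 119
f 117 119 118
f 118 119 120
f 118 120 116
f 119 113 121
f 119 121 120
f 120 121 122
f 120 122 116
f 121 113 123
f 121 123 122
f 122 123 124
f 122 124 116
f 123 113 125
f 123 125 124
f 124 125 126
f 124 126 116
f 125 113 127
f 125 127 126
f 126 127 128
f 126 128 116
f 127 113 129
f 127 129 128
f 128 129 130
f 128 130 116
f 129 113 114
f 129 114 130
f 130 114 115
f 130 115 116



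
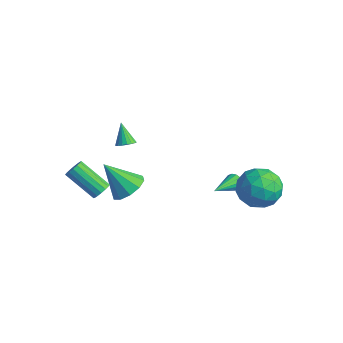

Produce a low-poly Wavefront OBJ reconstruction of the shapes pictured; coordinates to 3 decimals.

v -0.27 -1.814 3.393
v 0.153 -1.794 3.678
v -0.95 -1.566 4.387
v 0.129 -1.579 3.608
v 0.026 -1.411 3.495
v -0.135 -1.323 3.363
v -0.323 -1.332 3.236
v -0.501 -1.436 3.14
v -0.633 -1.615 3.095
v -0.692 -1.834 3.108
v -0.668 -2.048 3.178
v -0.565 -2.216 3.291
v -0.404 -2.305 3.423
v -0.216 -2.296 3.55
v -0.038 -2.192 3.646
v 0.093 -2.012 3.691
v 2.84 4.39 -1.565
v 3.611 4.681 -0.651
v 2.549 2.599 -0.749
v 3.32 2.89 0.165
v 2.228 3.45 0.079
v 2.408 4.558 -0.425
v 3.752 2.722 -0.975
v 3.932 3.83 -1.479
v 4.174 3.651 -0.287
v 3.233 4.1 0.365
v 2.927 3.18 -1.765
v 1.986 3.629 -1.113
v 3.251 4.693 -1.18
v 2.909 2.587 -0.22
v 2.267 2.916 -0.271
v 2.72 3.087 0.266
v 2.544 4.62 -1.047
v 2.997 4.791 -0.51
v 2.184 4.068 -0.081
v 3.163 2.489 -0.89
v 3.616 2.66 -0.353
v 3.44 4.193 -1.666
v 3.893 4.364 -1.129
v 3.976 3.212 -1.319
v 4.035 4.258 -0.428
v 3.864 3.205 0.051
v 4.118 3.107 -0.618
v 4.224 3.758 -0.915
v 3.482 4.523 -0.046
v 3.311 3.469 0.434
v 2.669 3.799 0.384
v 2.775 4.45 0.087
v 3.813 3.917 0.169
v 2.849 3.811 -1.834
v 2.678 2.757 -1.354
v 3.385 2.83 -1.487
v 3.491 3.481 -1.784
v 2.296 4.075 -1.451
v 2.125 3.022 -0.972
v 1.936 3.522 -0.485
v 2.042 4.173 -0.782
v 2.347 3.363 -1.569
v -2.027 -2.017 -1.349
v -1.745 -2.476 -1.238
v -3.192 -3.082 -0.079
v -3.473 -2.623 -0.191
v -1.664 -2.29 -1.039
v -3.111 -2.896 0.12
v -1.68 -2.03 -0.923
v -3.127 -2.636 0.236
v -1.788 -1.767 -0.921
v -3.235 -2.373 0.237
v -1.961 -1.571 -1.034
v -3.408 -2.177 0.124
v -2.151 -1.495 -1.232
v -3.598 -2.1 -0.073
v -2.308 -1.558 -1.461
v -3.755 -2.164 -0.302
v -2.389 -1.744 -1.66
v -3.836 -2.35 -0.501
v -2.373 -2.004 -1.776
v -3.82 -2.61 -0.617
v -2.265 -2.267 -1.777
v -3.712 -2.873 -0.619
v -2.092 -2.463 -1.664
v -3.539 -3.069 -0.506
v -1.902 -2.54 -1.467
v -3.349 -3.145 -0.308
v 0.154 4.603 -2.888
v 0.43 4.533 -3.323
v 0.546 2.957 -2.372
v 0.606 4.631 -3.144
v 0.66 4.721 -2.897
v 0.579 4.78 -2.647
v 0.384 4.792 -2.462
v 0.128 4.753 -2.391
v -0.122 4.674 -2.453
v -0.298 4.576 -2.632
v -0.352 4.486 -2.88
v -0.271 4.427 -3.129
v -0.076 4.415 -3.315
v 0.18 4.454 -3.386
v -2.539 -0.002 -2.603
v -2.018 0.588 -1.986
v -3.561 -0.738 -1.037
v -2.52 0.898 -2.168
v -3.03 0.865 -2.516
v -3.352 0.5 -2.898
v -3.363 -0.056 -3.167
v -3.06 -0.592 -3.22
v -2.558 -0.902 -3.038
v -2.048 -0.869 -2.69
v -1.726 -0.504 -2.309
v -1.714 0.052 -2.04
f 2 1 4
f 2 4 3
f 4 1 5
f 4 5 3
f 5 1 6
f 5 6 3
f 6 1 7
f 6 7 3
f 7 1 8
f 7 8 3
f 8 1 9
f 8 9 3
f 9 1 10
f 9 10 3
f 10 1 11
f 10 11 3
f 11 1 12
f 11 12 3
f 12 1 13
f 12 13 3
f 13 1 14
f 13 14 3
f 14 1 15
f 14 15 3
f 15 1 16
f 15 16 3
f 16 1 2
f 16 2 3
f 17 54 33
f 54 28 57
f 33 57 22
f 54 57 33
f 17 33 29
f 33 22 34
f 29 34 18
f 33 34 29
f 17 29 38
f 29 18 39
f 38 39 24
f 29 39 38
f 17 38 50
f 38 24 53
f 50 53 27
f 38 53 50
f 17 50 54
f 50 27 58
f 54 58 28
f 50 58 54
f 18 34 45
f 34 22 48
f 45 48 26
f 34 48 45
f 22 57 35
f 57 28 56
f 35 56 21
f 57 56 35
f 28 58 55
f 58 27 51
f 55 51 19
f 58 51 55
f 27 53 52
f 53 24 40
f 52 40 23
f 53 40 52
f 24 39 44
f 39 18 41
f 44 41 25
f 39 41 44
f 20 46 32
f 46 26 47
f 32 47 21
f 46 47 32
f 20 32 30
f 32 21 31
f 30 31 19
f 32 31 30
f 20 30 37
f 30 19 36
f 37 36 23
f 30 36 37
f 20 37 42
f 37 23 43
f 42 43 25
f 37 43 42
f 20 42 46
f 42 25 49
f 46 49 26
f 42 49 46
f 21 47 35
f 47 26 48
f 35 48 22
f 47 48 35
f 19 31 55
f 31 21 56
f 55 56 28
f 31 56 55
f 23 36 52
f 36 19 51
f 52 51 27
f 36 51 52
f 25 43 44
f 43 23 40
f 44 40 24
f 43 40 44
f 26 49 45
f 49 25 41
f 45 41 18
f 49 41 45
f 60 59 63
f 60 63 61
f 61 63 64
f 61 64 62
f 63 59 65
f 63 65 64
f 64 65 66
f 64 66 62
f 65 59 67
f 65 67 66
f 66 67 68
f 66 68 62
f 67 59 69
f 67 69 68
f 68 69 70
f 68 70 62
f 69 59 71
f 69 71 70
f 70 71 72
f 70 72 62
f 71 59 73
f 71 73 72
f 72 73 74
f 72 74 62
f 73 59 75
f 73 75 74
f 74 75 76
f 74 76 62
f 75 59 77
f 75 77 76
f 76 77 78
f 76 78 62
f 77 59 79
f 77 79 78
f 78 79 80
f 78 80 62
f 79 59 81
f 79 81 80
f 80 81 82
f 80 82 62
f 81 59 83
f 81 83 82
f 82 83 84
f 82 84 62
f 83 59 60
f 83 60 84
f 84 60 61
f 84 61 62
f 86 85 88
f 86 88 87
f 88 85 89
f 88 89 87
f 89 85 90
f 89 90 87
f 90 85 91
f 90 91 87
f 91 85 92
f 91 92 87
f 92 85 93
f 92 93 87
f 93 85 94
f 93 94 87
f 94 85 95
f 94 95 87
f 95 85 96
f 95 96 87
f 96 85 97
f 96 97 87
f 97 85 98
f 97 98 87
f 98 85 86
f 98 86 87
f 100 99 102
f 100 102 101
f 102 99 103
f 102 103 101
f 103 99 104
f 103 104 101
f 104 99 105
f 104 105 101
f 105 99 106
f 105 106 101
f 106 99 107
f 106 107 101
f 107 99 108
f 107 108 101
f 108 99 109
f 108 109 101
f 109 99 110
f 109 110 101
f 110 99 100
f 110 100 101



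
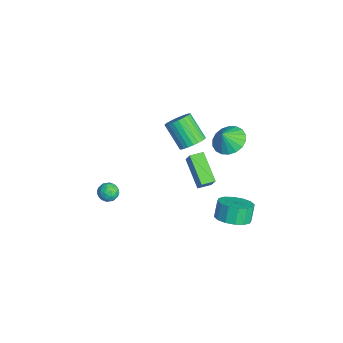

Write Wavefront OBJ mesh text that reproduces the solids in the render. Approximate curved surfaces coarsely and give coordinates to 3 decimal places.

v -2.352 4.017 -1.33
v -1.776 4.85 -1.016
v -2.128 3.523 -0.43
v -2.207 4.952 -0.853
v -2.666 4.869 -0.784
v -3.063 4.618 -0.823
v -3.319 4.247 -0.962
v -3.384 3.83 -1.174
v -3.244 3.451 -1.417
v -2.928 3.184 -1.643
v -2.498 3.081 -1.807
v -2.038 3.164 -1.876
v -1.641 3.416 -1.837
v -1.385 3.787 -1.697
v -1.32 4.203 -1.485
v -1.46 4.582 -1.242
v -0.452 1.466 0.688
v 0.095 1.664 1.252
v -1.021 1.031 2.556
v -1.568 0.834 1.992
v -0.075 1.93 1.235
v -1.192 1.297 2.539
v -0.303 2.125 1.135
v -1.419 1.492 2.439
v -0.553 2.22 0.967
v -1.669 1.587 2.271
v -0.788 2.2 0.756
v -1.904 1.567 2.061
v -0.971 2.069 0.535
v -2.088 1.436 1.84
v -1.076 1.845 0.337
v -2.192 1.213 1.642
v -1.086 1.565 0.193
v -2.202 0.932 1.498
v -0.999 1.269 0.124
v -2.115 0.636 1.428
v -0.828 1.003 0.141
v -1.945 0.37 1.445
v -0.601 0.808 0.241
v -1.717 0.175 1.545
v -0.351 0.713 0.409
v -1.467 0.08 1.713
v -0.116 0.733 0.619
v -1.232 0.1 1.924
v 0.068 0.864 0.84
v -1.049 0.231 2.145
v 0.172 1.087 1.038
v -0.944 0.455 2.343
v 0.182 1.368 1.182
v -0.934 0.735 2.487
v 1.268 -3.237 -0.781
v 1.755 -3.428 -1.17
v 1.525 -3.992 -0.09
v 2.012 -4.183 -0.479
v 2.046 -3.609 -0.172
v 1.887 -3.142 -0.599
v 1.393 -4.278 -0.661
v 1.234 -3.811 -1.088
v 1.832 -4.071 -1.096
v 2.236 -3.657 -0.794
v 1.044 -3.763 -0.466
v 1.448 -3.349 -0.164
v 1.489 -3.266 -1.036
v 1.791 -4.154 -0.224
v 1.811 -3.816 -0.044
v 2.097 -3.928 -0.272
v 1.567 -3.098 -0.7
v 1.853 -3.21 -0.929
v 2.024 -3.317 -0.343
v 1.427 -4.21 -0.331
v 1.713 -4.322 -0.56
v 1.183 -3.492 -0.988
v 1.469 -3.604 -1.216
v 1.256 -4.103 -0.917
v 1.821 -3.756 -1.221
v 1.972 -4.2 -0.815
v 1.608 -4.256 -0.922
v 1.515 -3.982 -1.173
v 2.058 -3.513 -1.044
v 2.209 -3.957 -0.638
v 2.229 -3.619 -0.457
v 2.135 -3.345 -0.708
v 2.103 -3.891 -1
v 1.071 -3.463 -0.622
v 1.222 -3.907 -0.216
v 1.145 -4.075 -0.552
v 1.051 -3.801 -0.803
v 1.308 -3.22 -0.445
v 1.459 -3.664 -0.039
v 1.765 -3.438 -0.087
v 1.672 -3.164 -0.338
v 1.177 -3.529 -0.26
v 0.321 1.583 -2.74
v -1.365 1.267 -1.617
v 0.168 2.409 -2.738
v -1.518 2.093 -1.615
v 0.898 1.687 -1.845
v -0.788 1.371 -0.722
v 0.745 2.513 -1.843
v -0.941 2.197 -0.72
v 3.441 2.86 -2.679
v 4.083 3.676 -2.622
v 3.641 3.956 -1.643
v 2.999 3.14 -1.701
v 3.645 3.862 -2.873
v 3.202 4.141 -1.894
v 3.151 3.778 -3.073
v 2.709 4.058 -2.094
v 2.736 3.449 -3.166
v 2.294 3.729 -2.187
v 2.509 2.962 -3.13
v 2.067 3.242 -2.151
v 2.532 2.448 -2.972
v 2.09 2.728 -1.993
v 2.799 2.044 -2.737
v 2.357 2.324 -1.758
v 3.238 1.859 -2.486
v 2.795 2.138 -1.507
v 3.731 1.942 -2.286
v 3.289 2.222 -1.307
v 4.146 2.271 -2.193
v 3.704 2.551 -1.214
v 4.373 2.758 -2.229
v 3.931 3.038 -1.25
v 4.35 3.272 -2.387
v 3.908 3.552 -1.408
f 2 1 4
f 2 4 3
f 4 1 5
f 4 5 3
f 5 1 6
f 5 6 3
f 6 1 7
f 6 7 3
f 7 1 8
f 7 8 3
f 8 1 9
f 8 9 3
f 9 1 10
f 9 10 3
f 10 1 11
f 10 11 3
f 11 1 12
f 11 12 3
f 12 1 13
f 12 13 3
f 13 1 14
f 13 14 3
f 14 1 15
f 14 15 3
f 15 1 16
f 15 16 3
f 16 1 2
f 16 2 3
f 18 17 21
f 18 21 19
f 19 21 22
f 19 22 20
f 21 17 23
f 21 23 22
f 22 23 24
f 22 24 20
f 23 17 25
f 23 25 24
f 24 25 26
f 24 26 20
f 25 17 27
f 25 27 26
f 26 27 28
f 26 28 20
f 27 17 29
f 27 29 28
f 28 29 30
f 28 30 20
f 29 17 31
f 29 31 30
f 30 31 32
f 30 32 20
f 31 17 33
f 31 33 32
f 32 33 34
f 32 34 20
f 33 17 35
f 33 35 34
f 34 35 36
f 34 36 20
f 35 17 37
f 35 37 36
f 36 37 38
f 36 38 20
f 37 17 39
f 37 39 38
f 38 39 40
f 38 40 20
f 39 17 41
f 39 41 40
f 40 41 42
f 40 42 20
f 41 17 43
f 41 43 42
f 42 43 44
f 42 44 20
f 43 17 45
f 43 45 44
f 44 45 46
f 44 46 20
f 45 17 47
f 45 47 46
f 46 47 48
f 46 48 20
f 47 17 49
f 47 49 48
f 48 49 50
f 48 50 20
f 49 17 18
f 49 18 50
f 50 18 19
f 50 19 20
f 51 88 67
f 88 62 91
f 67 91 56
f 88 91 67
f 51 67 63
f 67 56 68
f 63 68 52
f 67 68 63
f 51 63 72
f 63 52 73
f 72 73 58
f 63 73 72
f 51 72 84
f 72 58 87
f 84 87 61
f 72 87 84
f 51 84 88
f 84 61 92
f 88 92 62
f 84 92 88
f 52 68 79
f 68 56 82
f 79 82 60
f 68 82 79
f 56 91 69
f 91 62 90
f 69 90 55
f 91 90 69
f 62 92 89
f 92 61 85
f 89 85 53
f 92 85 89
f 61 87 86
f 87 58 74
f 86 74 57
f 87 74 86
f 58 73 78
f 73 52 75
f 78 75 59
f 73 75 78
f 54 80 66
f 80 60 81
f 66 81 55
f 80 81 66
f 54 66 64
f 66 55 65
f 64 65 53
f 66 65 64
f 54 64 71
f 64 53 70
f 71 70 57
f 64 70 71
f 54 71 76
f 71 57 77
f 76 77 59
f 71 77 76
f 54 76 80
f 76 59 83
f 80 83 60
f 76 83 80
f 55 81 69
f 81 60 82
f 69 82 56
f 81 82 69
f 53 65 89
f 65 55 90
f 89 90 62
f 65 90 89
f 57 70 86
f 70 53 85
f 86 85 61
f 70 85 86
f 59 77 78
f 77 57 74
f 78 74 58
f 77 74 78
f 60 83 79
f 83 59 75
f 79 75 52
f 83 75 79
f 94 96 93
f 97 94 93
f 93 96 95
f 95 97 93
f 94 100 96
f 98 94 97
f 98 100 94
f 96 100 95
f 99 97 95
f 95 100 99
f 99 98 97
f 100 98 99
f 102 101 105
f 102 105 103
f 103 105 106
f 103 106 104
f 105 101 107
f 105 107 106
f 106 107 108
f 106 108 104
f 107 101 109
f 107 109 108
f 108 109 110
f 108 110 104
f 109 101 111
f 109 111 110
f 110 111 112
f 110 112 104
f 111 101 113
f 111 113 112
f 112 113 114
f 112 114 104
f 113 101 115
f 113 115 114
f 114 115 116
f 114 116 104
f 115 101 117
f 115 117 116
f 116 117 118
f 116 118 104
f 117 101 119
f 117 119 118
f 118 119 120
f 118 120 104
f 119 101 121
f 119 121 120
f 120 121 122
f 120 122 104
f 121 101 123
f 121 123 122
f 122 123 124
f 122 124 104
f 123 101 125
f 123 125 124
f 124 125 126
f 124 126 104
f 125 101 102
f 125 102 126
f 126 102 103
f 126 103 104



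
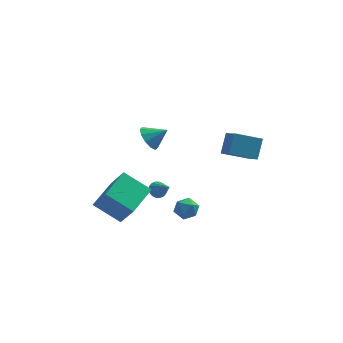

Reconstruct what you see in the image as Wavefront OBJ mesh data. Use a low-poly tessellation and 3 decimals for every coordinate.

v 2.785 -2.722 2.586
v 3.207 -3.677 3.199
v 3.079 -1.899 3.668
v 3.5 -2.854 4.28
v 4.32 -2.446 1.96
v 4.741 -3.401 2.572
v 4.613 -1.623 3.041
v 5.035 -2.578 3.654
v 1.094 -2.535 -1.207
v 1.649 -2.738 -1.713
v 0.231 -3.102 -1.927
v 0.786 -3.305 -2.433
v 0.763 -3.633 -1.727
v 1.297 -3.282 -1.282
v 0.583 -2.558 -2.358
v 1.117 -2.207 -1.913
v 1.334 -2.752 -2.424
v 1.445 -3.417 -2.034
v 0.435 -2.423 -1.606
v 0.546 -3.088 -1.216
v -1.123 -0.421 2.211
v -0.707 0.035 1.598
v -0.097 -0.419 2.909
v -0.938 0.383 1.937
v -1.24 0.424 2.38
v -1.496 0.142 2.759
v -1.611 -0.355 2.929
v -1.538 -0.878 2.825
v -1.307 -1.226 2.486
v -1.006 -1.267 2.043
v -0.749 -0.985 1.664
v -0.635 -0.487 1.494
v -2.719 -1.459 -4.068
v -4.284 -0.913 -3.004
v -1.737 0.388 -3.573
v -3.302 0.935 -2.509
v -1.978 -2.255 -2.571
v -3.543 -1.708 -1.507
v -0.996 -0.407 -2.076
v -2.561 0.139 -1.012
v -0.68 2.198 -3.997
v -0.208 2.204 -4.35
v 0 1.282 -3.103
v -0.159 2.402 -4.185
v -0.214 2.559 -3.982
v -0.361 2.645 -3.782
v -0.571 2.643 -3.625
v -0.803 2.552 -3.541
v -1.011 2.391 -3.548
v -1.153 2.192 -3.644
v -1.201 1.994 -3.81
v -1.146 1.837 -4.013
v -0.999 1.751 -4.212
v -0.789 1.754 -4.37
v -0.557 1.845 -4.453
v -0.35 2.005 -4.446
f 2 4 1
f 5 2 1
f 1 4 3
f 3 5 1
f 2 8 4
f 6 2 5
f 6 8 2
f 4 8 3
f 7 5 3
f 3 8 7
f 7 6 5
f 8 6 7
f 9 20 14
f 9 14 10
f 9 10 16
f 9 16 19
f 9 19 20
f 10 14 18
f 14 20 13
f 20 19 11
f 19 16 15
f 16 10 17
f 12 18 13
f 12 13 11
f 12 11 15
f 12 15 17
f 12 17 18
f 13 18 14
f 11 13 20
f 15 11 19
f 17 15 16
f 18 17 10
f 22 21 24
f 22 24 23
f 24 21 25
f 24 25 23
f 25 21 26
f 25 26 23
f 26 21 27
f 26 27 23
f 27 21 28
f 27 28 23
f 28 21 29
f 28 29 23
f 29 21 30
f 29 30 23
f 30 21 31
f 30 31 23
f 31 21 32
f 31 32 23
f 32 21 22
f 32 22 23
f 34 36 33
f 37 34 33
f 33 36 35
f 35 37 33
f 34 40 36
f 38 34 37
f 38 40 34
f 36 40 35
f 39 37 35
f 35 40 39
f 39 38 37
f 40 38 39
f 42 41 44
f 42 44 43
f 44 41 45
f 44 45 43
f 45 41 46
f 45 46 43
f 46 41 47
f 46 47 43
f 47 41 48
f 47 48 43
f 48 41 49
f 48 49 43
f 49 41 50
f 49 50 43
f 50 41 51
f 50 51 43
f 51 41 52
f 51 52 43
f 52 41 53
f 52 53 43
f 53 41 54
f 53 54 43
f 54 41 55
f 54 55 43
f 55 41 56
f 55 56 43
f 56 41 42
f 56 42 43



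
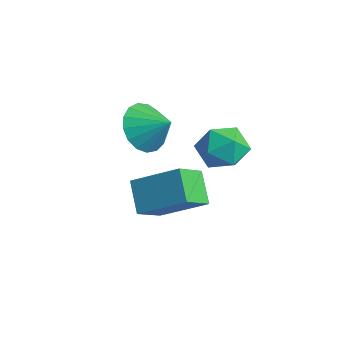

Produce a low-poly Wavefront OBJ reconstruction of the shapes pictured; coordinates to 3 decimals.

v -0.327 0.214 -4.562
v 0.087 -0.925 -3.804
v -1.341 0.508 -3.568
v -0.927 -0.632 -2.81
v 1.027 1.392 -3.53
v 1.441 0.252 -2.772
v 0.013 1.685 -2.536
v 0.427 0.546 -1.778
v -1.917 0.514 -1.007
v -1.372 0.682 -1.948
v -0.943 1.026 -0.353
v -1.649 1.125 -1.882
v -1.987 1.428 -1.616
v -2.309 1.522 -1.21
v -2.541 1.385 -0.758
v -2.631 1.049 -0.363
v -2.556 0.59 -0.116
v -2.336 0.114 -0.072
v -2.019 -0.27 -0.243
v -1.679 -0.475 -0.59
v -1.393 -0.453 -1.031
v -1.228 -0.209 -1.468
v -1.22 0.2 -1.799
v 1.796 1.988 -0.141
v 2.765 1.941 0.1
v 1.655 0.399 0.12
v 2.624 0.352 0.361
v 1.981 0.822 0.964
v 2.069 1.804 0.803
v 2.351 0.536 -0.583
v 2.439 1.518 -0.744
v 3.108 1.044 -0.174
v 2.879 1.221 0.782
v 1.541 1.119 -0.562
v 1.312 1.296 0.394
f 2 4 1
f 5 2 1
f 1 4 3
f 3 5 1
f 2 8 4
f 6 2 5
f 6 8 2
f 4 8 3
f 7 5 3
f 3 8 7
f 7 6 5
f 8 6 7
f 10 9 12
f 10 12 11
f 12 9 13
f 12 13 11
f 13 9 14
f 13 14 11
f 14 9 15
f 14 15 11
f 15 9 16
f 15 16 11
f 16 9 17
f 16 17 11
f 17 9 18
f 17 18 11
f 18 9 19
f 18 19 11
f 19 9 20
f 19 20 11
f 20 9 21
f 20 21 11
f 21 9 22
f 21 22 11
f 22 9 23
f 22 23 11
f 23 9 10
f 23 10 11
f 24 35 29
f 24 29 25
f 24 25 31
f 24 31 34
f 24 34 35
f 25 29 33
f 29 35 28
f 35 34 26
f 34 31 30
f 31 25 32
f 27 33 28
f 27 28 26
f 27 26 30
f 27 30 32
f 27 32 33
f 28 33 29
f 26 28 35
f 30 26 34
f 32 30 31
f 33 32 25



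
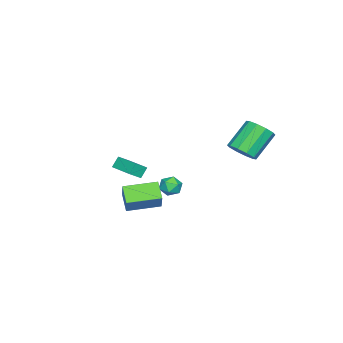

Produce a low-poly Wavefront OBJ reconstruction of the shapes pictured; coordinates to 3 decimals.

v 2.887 -2.47 -0.297
v 3.788 -2.031 0.911
v 1.825 -0.809 -0.109
v 2.726 -0.37 1.1
v 3.654 -1.89 -1.08
v 4.555 -1.451 0.129
v 2.592 -0.229 -0.891
v 3.493 0.21 0.317
v -2.025 -4.251 -0.387
v -1.386 -4.676 0.173
v -1.171 -2.755 -0.226
v -0.532 -3.18 0.333
v -1.568 -4.44 -1.053
v -0.929 -4.865 -0.494
v -0.714 -2.944 -0.893
v -0.075 -3.369 -0.333
v -1.233 3.008 2.193
v -0.756 2.507 2.844
v -2.09 3.131 4.299
v -2.567 3.632 3.647
v -0.525 3.047 2.825
v -1.859 3.671 4.28
v -0.564 3.571 2.564
v -1.898 4.195 4.019
v -0.859 3.881 2.162
v -2.193 4.505 3.616
v -1.296 3.857 1.771
v -2.63 4.481 3.225
v -1.71 3.509 1.541
v -3.044 4.133 2.996
v -1.941 2.969 1.56
v -3.275 3.593 3.015
v -1.902 2.445 1.821
v -3.236 3.069 3.276
v -1.607 2.135 2.224
v -2.941 2.759 3.678
v -1.17 2.159 2.615
v -2.504 2.783 4.069
v -1.267 -1.225 -0.967
v -1.042 -0.905 -1.615
v -0.118 -1.175 -0.545
v 0.107 -0.855 -1.193
v -0.335 -0.47 -0.715
v -1.045 -0.501 -0.975
v -0.115 -1.579 -1.185
v -0.825 -1.61 -1.445
v -0.33 -1.124 -1.75
v -0.467 -0.439 -1.459
v -0.693 -1.641 -0.701
v -0.83 -0.956 -0.41
f 2 4 1
f 5 2 1
f 1 4 3
f 3 5 1
f 2 8 4
f 6 2 5
f 6 8 2
f 4 8 3
f 7 5 3
f 3 8 7
f 7 6 5
f 8 6 7
f 10 12 9
f 13 10 9
f 9 12 11
f 11 13 9
f 10 16 12
f 14 10 13
f 14 16 10
f 12 16 11
f 15 13 11
f 11 16 15
f 15 14 13
f 16 14 15
f 18 17 21
f 18 21 19
f 19 21 22
f 19 22 20
f 21 17 23
f 21 23 22
f 22 23 24
f 22 24 20
f 23 17 25
f 23 25 24
f 24 25 26
f 24 26 20
f 25 17 27
f 25 27 26
f 26 27 28
f 26 28 20
f 27 17 29
f 27 29 28
f 28 29 30
f 28 30 20
f 29 17 31
f 29 31 30
f 30 31 32
f 30 32 20
f 31 17 33
f 31 33 32
f 32 33 34
f 32 34 20
f 33 17 35
f 33 35 34
f 34 35 36
f 34 36 20
f 35 17 37
f 35 37 36
f 36 37 38
f 36 38 20
f 37 17 18
f 37 18 38
f 38 18 19
f 38 19 20
f 39 50 44
f 39 44 40
f 39 40 46
f 39 46 49
f 39 49 50
f 40 44 48
f 44 50 43
f 50 49 41
f 49 46 45
f 46 40 47
f 42 48 43
f 42 43 41
f 42 41 45
f 42 45 47
f 42 47 48
f 43 48 44
f 41 43 50
f 45 41 49
f 47 45 46
f 48 47 40



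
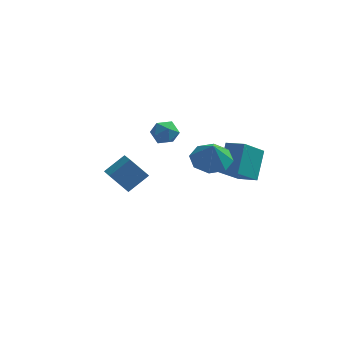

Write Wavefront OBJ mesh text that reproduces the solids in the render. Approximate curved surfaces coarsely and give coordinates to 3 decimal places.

v 2.089 -0.195 -0.502
v 2.313 1.139 0.846
v 1.064 0.339 -0.861
v 1.288 1.673 0.488
v 3.012 0.807 -1.648
v 3.236 2.141 -0.299
v 1.987 1.341 -2.006
v 2.211 2.675 -0.658
v 1.094 -3.715 3.011
v 1.846 -4.415 2.677
v 1.226 -4.145 4.209
v 2.168 -3.687 2.902
v 1.861 -2.976 3.191
v 1.104 -2.698 3.374
v 0.341 -3.016 3.344
v 0.02 -3.743 3.119
v 0.327 -4.454 2.831
v 1.084 -4.733 2.648
v -3.719 1.167 -3.416
v -4.712 1.259 -2.322
v -4.209 2.404 -3.965
v -5.202 2.496 -2.872
v -2.738 1.924 -2.588
v -3.731 2.016 -1.495
v -3.228 3.161 -3.138
v -4.221 3.253 -2.044
v -2.562 1.201 1.316
v -2.101 1.817 1.598
v -1.479 0.443 1.202
v -1.018 1.059 1.484
v -1.543 0.678 1.985
v -2.212 1.146 2.055
v -1.368 1.114 0.745
v -2.037 1.582 0.815
v -1.363 1.764 1.245
v -1.471 1.494 2.012
v -2.109 0.766 0.788
v -2.217 0.496 1.555
f 2 4 1
f 5 2 1
f 1 4 3
f 3 5 1
f 2 8 4
f 6 2 5
f 6 8 2
f 4 8 3
f 7 5 3
f 3 8 7
f 7 6 5
f 8 6 7
f 10 9 12
f 10 12 11
f 12 9 13
f 12 13 11
f 13 9 14
f 13 14 11
f 14 9 15
f 14 15 11
f 15 9 16
f 15 16 11
f 16 9 17
f 16 17 11
f 17 9 18
f 17 18 11
f 18 9 10
f 18 10 11
f 20 22 19
f 23 20 19
f 19 22 21
f 21 23 19
f 20 26 22
f 24 20 23
f 24 26 20
f 22 26 21
f 25 23 21
f 21 26 25
f 25 24 23
f 26 24 25
f 27 38 32
f 27 32 28
f 27 28 34
f 27 34 37
f 27 37 38
f 28 32 36
f 32 38 31
f 38 37 29
f 37 34 33
f 34 28 35
f 30 36 31
f 30 31 29
f 30 29 33
f 30 33 35
f 30 35 36
f 31 36 32
f 29 31 38
f 33 29 37
f 35 33 34
f 36 35 28



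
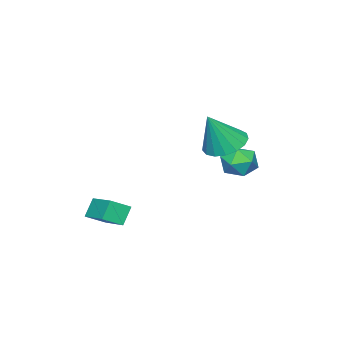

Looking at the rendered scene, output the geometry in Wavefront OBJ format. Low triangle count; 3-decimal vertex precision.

v 1.299 -1.02 -2.644
v 0.758 -1.026 -1.803
v 2.051 0.504 -2.151
v 1.51 0.499 -1.31
v 2.01 -1.519 -2.19
v 1.469 -1.524 -1.349
v 2.762 0.006 -1.697
v 2.221 0 -0.856
v -1.751 2.763 1.773
v -1.206 2.017 1.365
v -0.849 2.517 3.427
v -0.942 2.413 1.28
v -0.863 2.889 1.308
v -0.988 3.336 1.442
v -1.287 3.652 1.653
v -1.693 3.765 1.89
v -2.112 3.647 2.101
v -2.448 3.328 2.237
v -2.625 2.878 2.267
v -2.601 2.403 2.183
v -2.383 2.01 2.005
v -2.019 1.789 1.775
v -1.595 1.792 1.543
v -3.671 3.093 -0.11
v -2.829 2.949 -0.373
v -3.591 1.951 0.773
v -2.749 1.807 0.51
v -2.947 2.525 1.005
v -2.996 3.231 0.459
v -3.424 1.669 -0.059
v -3.473 2.375 -0.605
v -2.676 2.069 -0.341
v -2.381 2.598 0.316
v -4.039 2.302 0.084
v -3.744 2.831 0.741
f 2 4 1
f 5 2 1
f 1 4 3
f 3 5 1
f 2 8 4
f 6 2 5
f 6 8 2
f 4 8 3
f 7 5 3
f 3 8 7
f 7 6 5
f 8 6 7
f 10 9 12
f 10 12 11
f 12 9 13
f 12 13 11
f 13 9 14
f 13 14 11
f 14 9 15
f 14 15 11
f 15 9 16
f 15 16 11
f 16 9 17
f 16 17 11
f 17 9 18
f 17 18 11
f 18 9 19
f 18 19 11
f 19 9 20
f 19 20 11
f 20 9 21
f 20 21 11
f 21 9 22
f 21 22 11
f 22 9 23
f 22 23 11
f 23 9 10
f 23 10 11
f 24 35 29
f 24 29 25
f 24 25 31
f 24 31 34
f 24 34 35
f 25 29 33
f 29 35 28
f 35 34 26
f 34 31 30
f 31 25 32
f 27 33 28
f 27 28 26
f 27 26 30
f 27 30 32
f 27 32 33
f 28 33 29
f 26 28 35
f 30 26 34
f 32 30 31
f 33 32 25



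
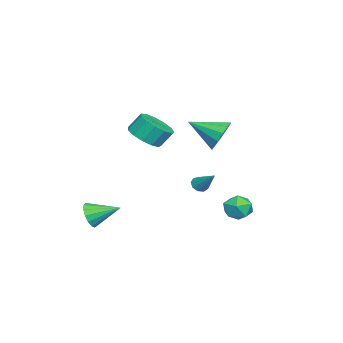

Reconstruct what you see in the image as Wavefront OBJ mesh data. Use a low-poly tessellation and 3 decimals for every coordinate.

v 0.439 1.883 -0.265
v 0.868 1.636 -0.332
v 1.141 2.837 0.705
v 0.842 1.888 -0.561
v 0.627 2.139 -0.652
v 0.324 2.269 -0.561
v 0.075 2.219 -0.332
v -0.003 2.012 -0.071
v 0.125 1.745 0.099
v 0.401 1.542 0.099
v 0.694 1.499 -0.071
v -1.59 3.794 -1.815
v -1.267 4.145 -2.546
v -0.593 2.795 -1.854
v -0.27 3.146 -2.585
v -0.196 3.571 -1.826
v -0.812 4.189 -1.802
v -1.048 2.751 -2.598
v -1.664 3.369 -2.574
v -0.932 3.501 -3.029
v -0.405 4.008 -2.553
v -1.455 2.932 -1.847
v -0.928 3.439 -1.371
v -0.755 -1.358 2.191
v 0.031 -0.73 1.967
v -0.2 -0.115 2.886
v -0.985 -0.742 3.109
v -0.436 -0.509 1.702
v -0.666 0.107 2.621
v -1.004 -0.558 1.592
v -1.234 0.058 2.511
v -1.493 -0.86 1.672
v -1.723 -0.244 2.591
v -1.747 -1.321 1.917
v -1.977 -0.705 2.836
v -1.687 -1.793 2.249
v -1.917 -1.177 3.168
v -1.33 -2.127 2.562
v -1.561 -1.511 3.481
v -0.791 -2.217 2.757
v -1.022 -1.601 3.676
v -0.241 -2.034 2.773
v -0.471 -1.419 3.692
v 0.147 -1.637 2.603
v -0.084 -1.021 3.522
v 0.248 -1.151 2.303
v 0.018 -0.535 3.222
v 0.116 -3.957 -3.229
v 0.373 -3.629 -3.947
v -0.116 -2.423 -2.611
v -0.051 -3.676 -3.991
v -0.431 -3.798 -3.832
v -0.664 -3.962 -3.51
v -0.688 -4.125 -3.114
v -0.496 -4.244 -2.748
v -0.141 -4.285 -2.511
v 0.284 -4.238 -2.466
v 0.664 -4.117 -2.626
v 0.897 -3.952 -2.947
v 0.921 -3.789 -3.344
v 0.729 -3.671 -3.709
v -3.939 1.765 1.503
v -3.528 2.206 2.35
v -3.821 0.015 2.357
v -4.109 2.205 2.429
v -4.635 2.065 2.215
v -4.941 1.829 1.774
v -4.929 1.573 1.247
v -4.602 1.377 0.802
v -4.065 1.305 0.579
v -3.488 1.378 0.649
v -3.054 1.574 0.991
v -2.901 1.831 1.495
v -3.078 2.066 2.002
f 2 1 4
f 2 4 3
f 4 1 5
f 4 5 3
f 5 1 6
f 5 6 3
f 6 1 7
f 6 7 3
f 7 1 8
f 7 8 3
f 8 1 9
f 8 9 3
f 9 1 10
f 9 10 3
f 10 1 11
f 10 11 3
f 11 1 2
f 11 2 3
f 12 23 17
f 12 17 13
f 12 13 19
f 12 19 22
f 12 22 23
f 13 17 21
f 17 23 16
f 23 22 14
f 22 19 18
f 19 13 20
f 15 21 16
f 15 16 14
f 15 14 18
f 15 18 20
f 15 20 21
f 16 21 17
f 14 16 23
f 18 14 22
f 20 18 19
f 21 20 13
f 25 24 28
f 25 28 26
f 26 28 29
f 26 29 27
f 28 24 30
f 28 30 29
f 29 30 31
f 29 31 27
f 30 24 32
f 30 32 31
f 31 32 33
f 31 33 27
f 32 24 34
f 32 34 33
f 33 34 35
f 33 35 27
f 34 24 36
f 34 36 35
f 35 36 37
f 35 37 27
f 36 24 38
f 36 38 37
f 37 38 39
f 37 39 27
f 38 24 40
f 38 40 39
f 39 40 41
f 39 41 27
f 40 24 42
f 40 42 41
f 41 42 43
f 41 43 27
f 42 24 44
f 42 44 43
f 43 44 45
f 43 45 27
f 44 24 46
f 44 46 45
f 45 46 47
f 45 47 27
f 46 24 25
f 46 25 47
f 47 25 26
f 47 26 27
f 49 48 51
f 49 51 50
f 51 48 52
f 51 52 50
f 52 48 53
f 52 53 50
f 53 48 54
f 53 54 50
f 54 48 55
f 54 55 50
f 55 48 56
f 55 56 50
f 56 48 57
f 56 57 50
f 57 48 58
f 57 58 50
f 58 48 59
f 58 59 50
f 59 48 60
f 59 60 50
f 60 48 61
f 60 61 50
f 61 48 49
f 61 49 50
f 63 62 65
f 63 65 64
f 65 62 66
f 65 66 64
f 66 62 67
f 66 67 64
f 67 62 68
f 67 68 64
f 68 62 69
f 68 69 64
f 69 62 70
f 69 70 64
f 70 62 71
f 70 71 64
f 71 62 72
f 71 72 64
f 72 62 73
f 72 73 64
f 73 62 74
f 73 74 64
f 74 62 63
f 74 63 64



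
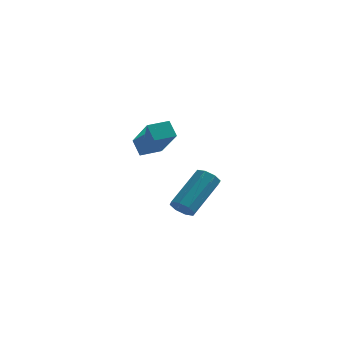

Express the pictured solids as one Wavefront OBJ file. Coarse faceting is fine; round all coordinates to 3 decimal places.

v -3.48 -1.427 2.934
v -2.717 -2.678 4.296
v -2.71 -0.891 2.995
v -1.947 -2.142 4.357
v -3.133 -1.858 2.343
v -2.37 -3.109 3.705
v -2.363 -1.322 2.404
v -1.6 -2.573 3.766
v -1.874 0.957 -1.781
v -1.332 0.716 -1.872
v -0.464 2.202 -0.651
v -1.006 2.443 -0.559
v -1.438 1.035 -2.185
v -0.57 2.521 -0.964
v -1.799 1.308 -2.261
v -0.931 2.794 -1.04
v -2.204 1.376 -2.056
v -1.336 2.862 -0.834
v -2.416 1.198 -1.689
v -1.548 2.684 -0.468
v -2.31 0.879 -1.376
v -1.442 2.365 -0.155
v -1.949 0.606 -1.3
v -1.081 2.092 -0.079
v -1.544 0.538 -1.506
v -0.676 2.024 -0.284
f 2 4 1
f 5 2 1
f 1 4 3
f 3 5 1
f 2 8 4
f 6 2 5
f 6 8 2
f 4 8 3
f 7 5 3
f 3 8 7
f 7 6 5
f 8 6 7
f 10 9 13
f 10 13 11
f 11 13 14
f 11 14 12
f 13 9 15
f 13 15 14
f 14 15 16
f 14 16 12
f 15 9 17
f 15 17 16
f 16 17 18
f 16 18 12
f 17 9 19
f 17 19 18
f 18 19 20
f 18 20 12
f 19 9 21
f 19 21 20
f 20 21 22
f 20 22 12
f 21 9 23
f 21 23 22
f 22 23 24
f 22 24 12
f 23 9 25
f 23 25 24
f 24 25 26
f 24 26 12
f 25 9 10
f 25 10 26
f 26 10 11
f 26 11 12

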